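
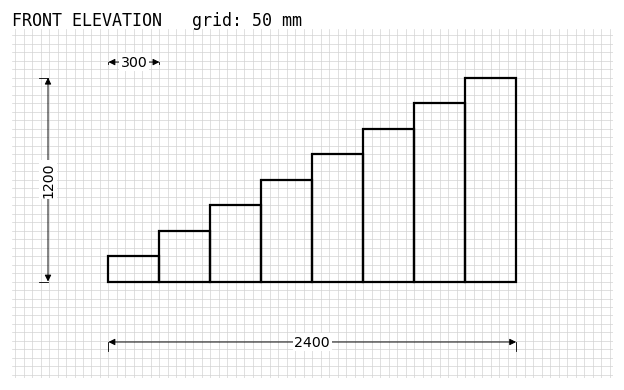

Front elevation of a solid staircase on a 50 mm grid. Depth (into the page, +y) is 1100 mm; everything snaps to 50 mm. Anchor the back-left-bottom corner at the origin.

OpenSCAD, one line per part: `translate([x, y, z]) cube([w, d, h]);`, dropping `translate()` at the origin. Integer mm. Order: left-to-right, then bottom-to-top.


cube([300, 1100, 150]);
translate([300, 0, 0]) cube([300, 1100, 300]);
translate([600, 0, 0]) cube([300, 1100, 450]);
translate([900, 0, 0]) cube([300, 1100, 600]);
translate([1200, 0, 0]) cube([300, 1100, 750]);
translate([1500, 0, 0]) cube([300, 1100, 900]);
translate([1800, 0, 0]) cube([300, 1100, 1050]);
translate([2100, 0, 0]) cube([300, 1100, 1200]);


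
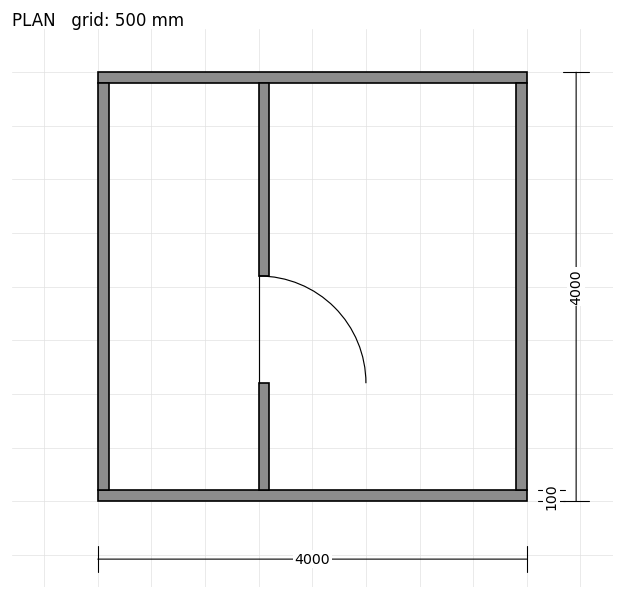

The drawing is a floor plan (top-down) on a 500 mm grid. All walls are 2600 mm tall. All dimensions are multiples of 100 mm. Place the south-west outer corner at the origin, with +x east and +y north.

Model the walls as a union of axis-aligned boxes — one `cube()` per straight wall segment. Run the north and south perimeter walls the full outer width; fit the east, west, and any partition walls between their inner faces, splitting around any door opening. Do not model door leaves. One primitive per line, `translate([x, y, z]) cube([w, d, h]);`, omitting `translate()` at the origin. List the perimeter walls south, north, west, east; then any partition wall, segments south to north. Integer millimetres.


cube([4000, 100, 2600]);
translate([0, 3900, 0]) cube([4000, 100, 2600]);
translate([0, 100, 0]) cube([100, 3800, 2600]);
translate([3900, 100, 0]) cube([100, 3800, 2600]);
translate([1500, 100, 0]) cube([100, 1000, 2600]);
translate([1500, 2100, 0]) cube([100, 1800, 2600]);


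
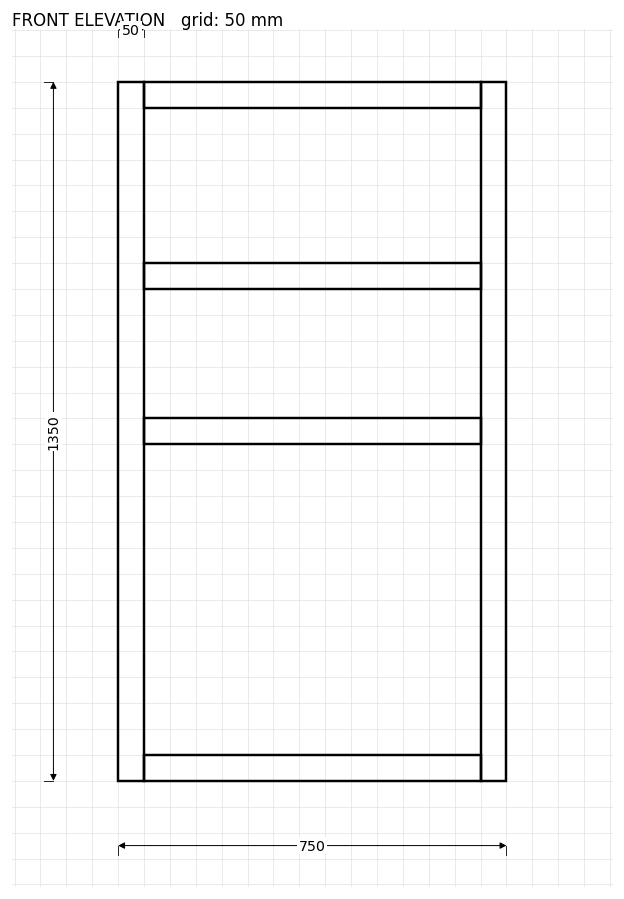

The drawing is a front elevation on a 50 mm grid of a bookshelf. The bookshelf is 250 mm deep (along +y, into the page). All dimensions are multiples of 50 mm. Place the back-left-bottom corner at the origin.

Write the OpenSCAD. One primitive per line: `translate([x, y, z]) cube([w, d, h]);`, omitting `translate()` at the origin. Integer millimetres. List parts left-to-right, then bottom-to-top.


cube([50, 250, 1350]);
translate([50, 0, 0]) cube([650, 250, 50]);
translate([50, 0, 650]) cube([650, 250, 50]);
translate([50, 0, 950]) cube([650, 250, 50]);
translate([50, 0, 1300]) cube([650, 250, 50]);
translate([700, 0, 0]) cube([50, 250, 1350]);


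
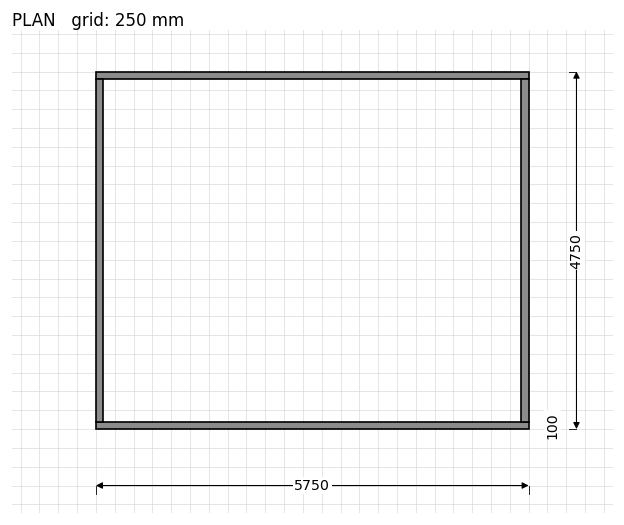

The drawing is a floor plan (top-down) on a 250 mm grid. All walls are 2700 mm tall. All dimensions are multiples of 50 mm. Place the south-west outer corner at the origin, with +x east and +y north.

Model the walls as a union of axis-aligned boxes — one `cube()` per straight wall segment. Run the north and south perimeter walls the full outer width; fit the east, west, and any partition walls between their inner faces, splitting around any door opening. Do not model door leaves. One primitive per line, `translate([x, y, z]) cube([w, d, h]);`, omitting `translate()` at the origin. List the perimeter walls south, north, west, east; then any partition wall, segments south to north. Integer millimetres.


cube([5750, 100, 2700]);
translate([0, 4650, 0]) cube([5750, 100, 2700]);
translate([0, 100, 0]) cube([100, 4550, 2700]);
translate([5650, 100, 0]) cube([100, 4550, 2700]);


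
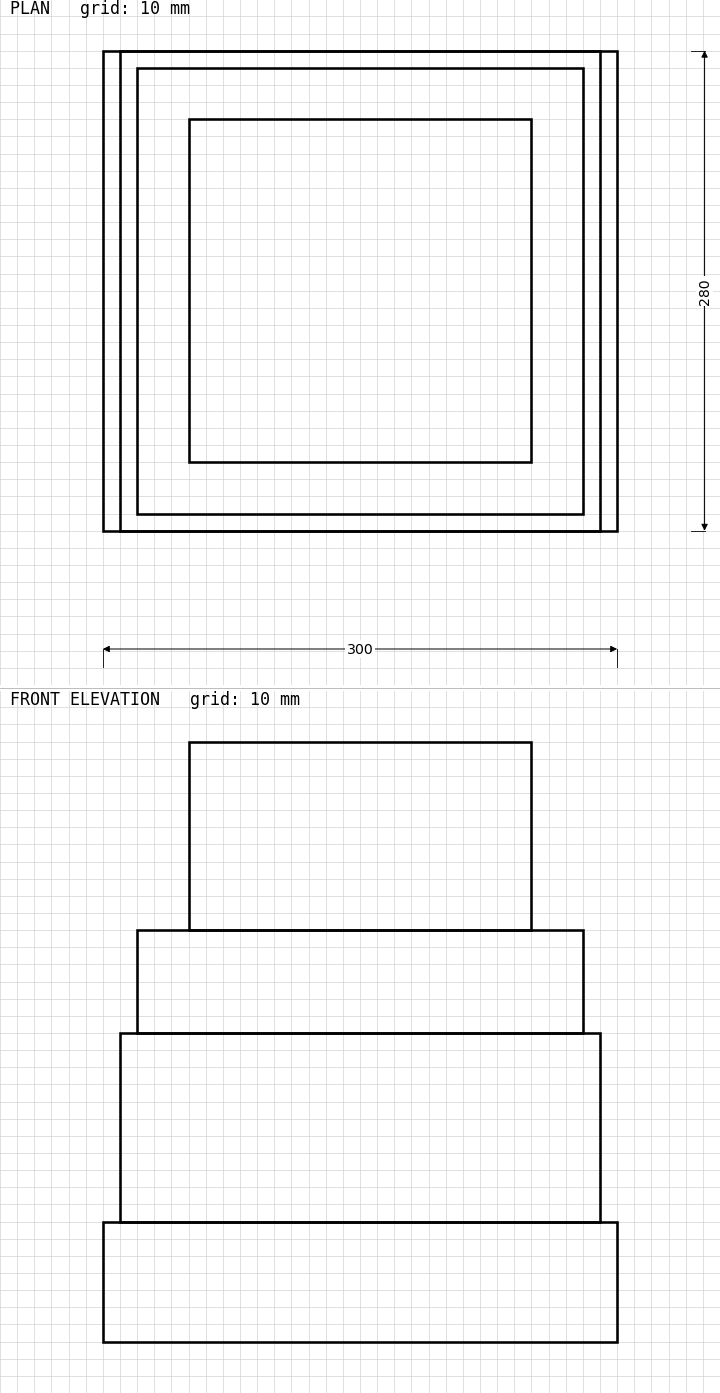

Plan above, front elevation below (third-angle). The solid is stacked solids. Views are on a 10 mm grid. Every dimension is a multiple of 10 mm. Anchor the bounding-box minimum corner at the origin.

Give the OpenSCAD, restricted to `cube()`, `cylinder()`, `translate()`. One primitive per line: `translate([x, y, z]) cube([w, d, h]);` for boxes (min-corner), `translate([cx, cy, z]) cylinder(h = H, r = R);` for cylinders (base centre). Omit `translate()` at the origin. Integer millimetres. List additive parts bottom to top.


cube([300, 280, 70]);
translate([10, 0, 70]) cube([280, 280, 110]);
translate([20, 10, 180]) cube([260, 260, 60]);
translate([50, 40, 240]) cube([200, 200, 110]);


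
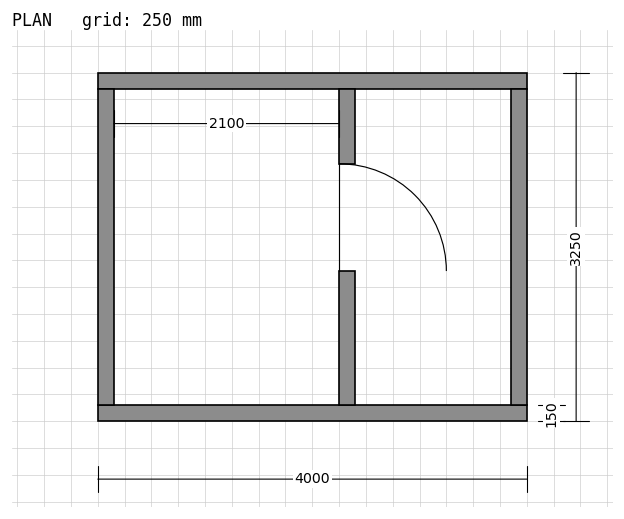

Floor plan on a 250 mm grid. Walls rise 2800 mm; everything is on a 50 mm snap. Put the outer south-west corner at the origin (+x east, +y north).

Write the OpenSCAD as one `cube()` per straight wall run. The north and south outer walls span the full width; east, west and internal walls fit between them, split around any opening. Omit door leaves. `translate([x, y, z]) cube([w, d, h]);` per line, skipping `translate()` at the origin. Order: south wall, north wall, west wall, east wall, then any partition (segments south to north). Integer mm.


cube([4000, 150, 2800]);
translate([0, 3100, 0]) cube([4000, 150, 2800]);
translate([0, 150, 0]) cube([150, 2950, 2800]);
translate([3850, 150, 0]) cube([150, 2950, 2800]);
translate([2250, 150, 0]) cube([150, 1250, 2800]);
translate([2250, 2400, 0]) cube([150, 700, 2800]);


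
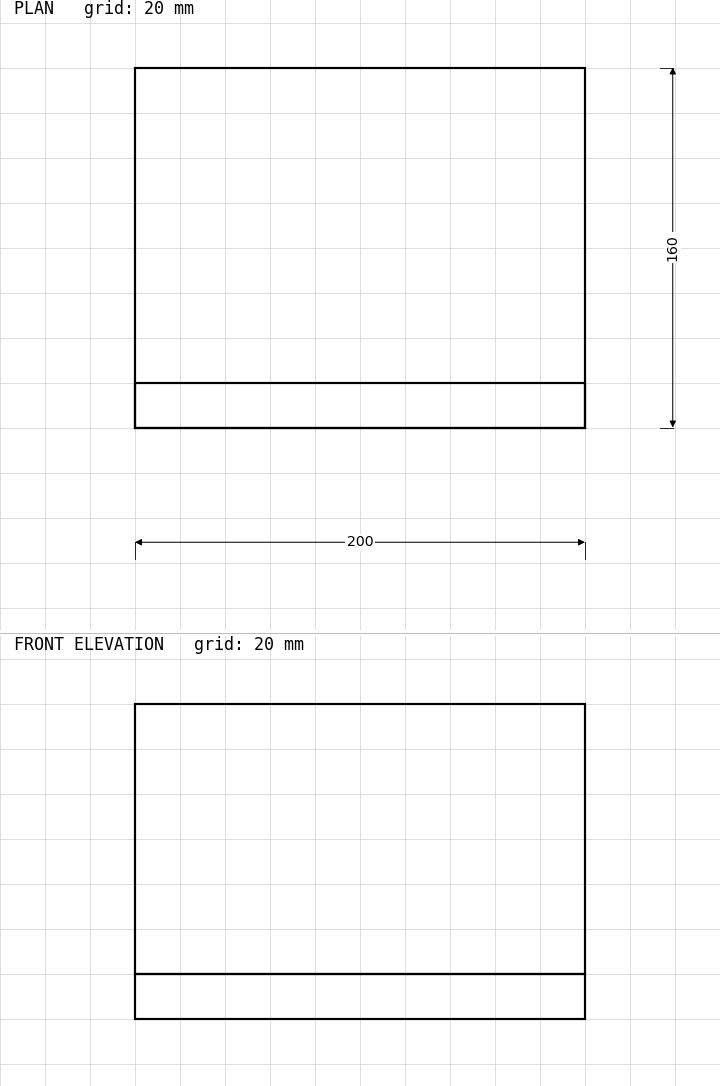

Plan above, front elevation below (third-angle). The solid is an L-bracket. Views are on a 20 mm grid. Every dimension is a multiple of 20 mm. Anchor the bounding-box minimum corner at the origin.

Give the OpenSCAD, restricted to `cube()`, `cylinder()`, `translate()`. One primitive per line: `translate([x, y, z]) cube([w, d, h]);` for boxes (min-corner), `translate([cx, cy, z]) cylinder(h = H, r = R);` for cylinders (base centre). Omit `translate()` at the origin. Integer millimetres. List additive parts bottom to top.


cube([200, 160, 20]);
translate([0, 0, 20]) cube([200, 20, 120]);


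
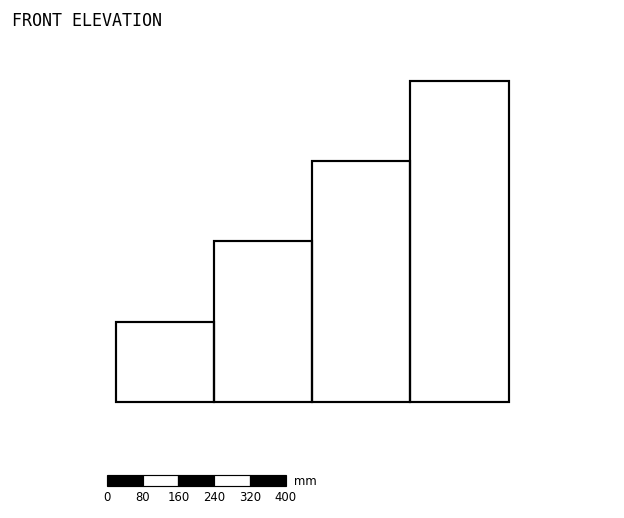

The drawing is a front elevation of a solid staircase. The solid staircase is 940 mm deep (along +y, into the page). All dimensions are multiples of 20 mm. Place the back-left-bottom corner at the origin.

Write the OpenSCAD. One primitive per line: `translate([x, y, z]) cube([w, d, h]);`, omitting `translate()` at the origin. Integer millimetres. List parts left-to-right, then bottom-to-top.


cube([220, 940, 180]);
translate([220, 0, 0]) cube([220, 940, 360]);
translate([440, 0, 0]) cube([220, 940, 540]);
translate([660, 0, 0]) cube([220, 940, 720]);


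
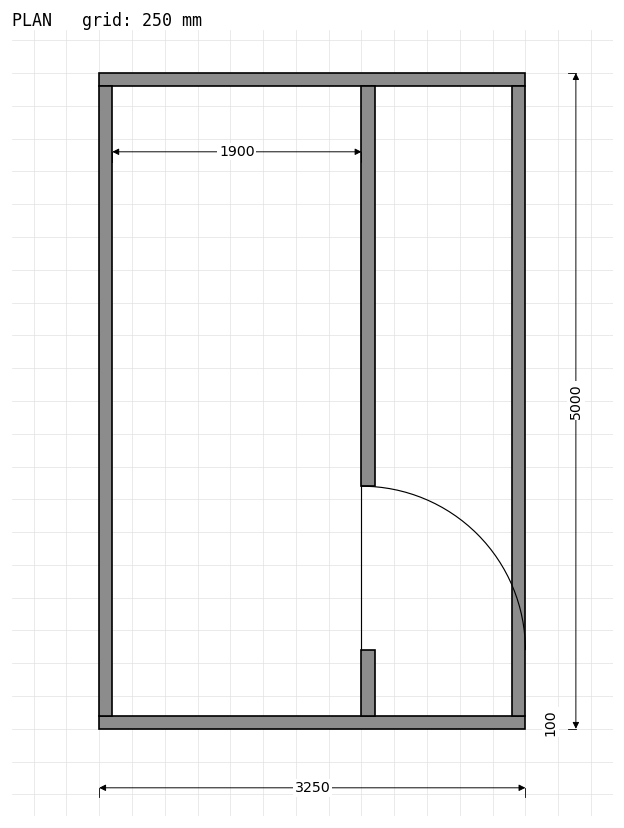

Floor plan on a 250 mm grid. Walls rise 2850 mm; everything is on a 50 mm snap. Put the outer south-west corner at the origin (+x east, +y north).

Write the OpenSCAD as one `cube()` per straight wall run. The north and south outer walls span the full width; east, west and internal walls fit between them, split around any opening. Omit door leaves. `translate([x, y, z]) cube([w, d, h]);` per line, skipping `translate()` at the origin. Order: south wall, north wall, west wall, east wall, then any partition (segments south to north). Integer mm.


cube([3250, 100, 2850]);
translate([0, 4900, 0]) cube([3250, 100, 2850]);
translate([0, 100, 0]) cube([100, 4800, 2850]);
translate([3150, 100, 0]) cube([100, 4800, 2850]);
translate([2000, 100, 0]) cube([100, 500, 2850]);
translate([2000, 1850, 0]) cube([100, 3050, 2850]);


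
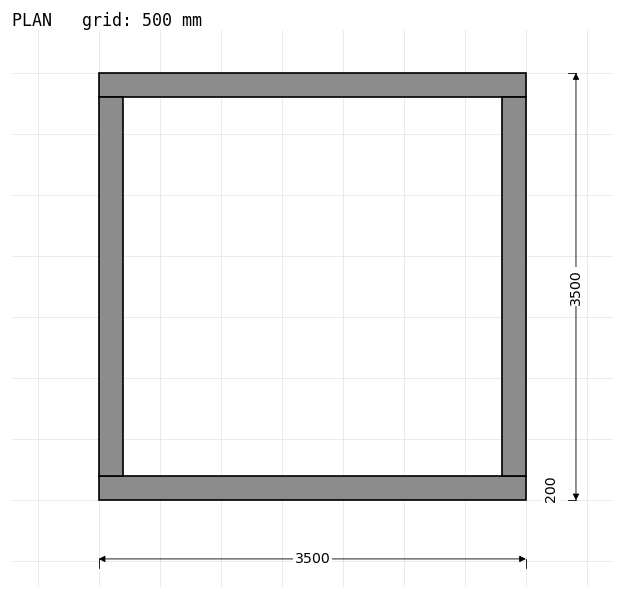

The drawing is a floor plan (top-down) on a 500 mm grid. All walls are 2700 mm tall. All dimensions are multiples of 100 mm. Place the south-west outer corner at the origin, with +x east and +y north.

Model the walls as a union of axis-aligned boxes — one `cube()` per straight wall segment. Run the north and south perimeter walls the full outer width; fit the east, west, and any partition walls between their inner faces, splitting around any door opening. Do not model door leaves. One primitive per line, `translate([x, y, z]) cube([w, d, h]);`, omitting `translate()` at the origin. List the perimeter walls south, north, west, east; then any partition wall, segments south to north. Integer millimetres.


cube([3500, 200, 2700]);
translate([0, 3300, 0]) cube([3500, 200, 2700]);
translate([0, 200, 0]) cube([200, 3100, 2700]);
translate([3300, 200, 0]) cube([200, 3100, 2700]);


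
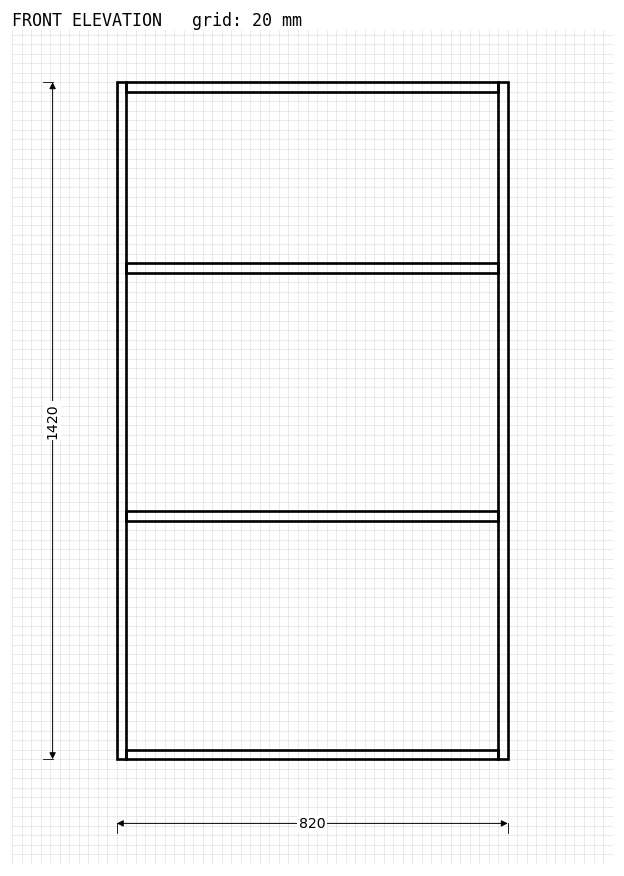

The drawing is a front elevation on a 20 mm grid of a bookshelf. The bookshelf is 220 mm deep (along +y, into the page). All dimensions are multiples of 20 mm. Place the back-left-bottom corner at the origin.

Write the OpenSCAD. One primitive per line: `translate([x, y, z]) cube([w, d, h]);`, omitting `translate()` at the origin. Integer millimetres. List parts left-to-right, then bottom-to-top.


cube([20, 220, 1420]);
translate([20, 0, 0]) cube([780, 220, 20]);
translate([20, 0, 500]) cube([780, 220, 20]);
translate([20, 0, 1020]) cube([780, 220, 20]);
translate([20, 0, 1400]) cube([780, 220, 20]);
translate([800, 0, 0]) cube([20, 220, 1420]);


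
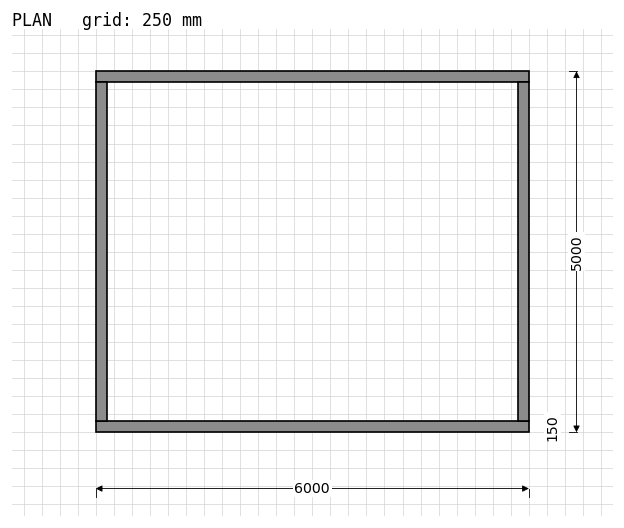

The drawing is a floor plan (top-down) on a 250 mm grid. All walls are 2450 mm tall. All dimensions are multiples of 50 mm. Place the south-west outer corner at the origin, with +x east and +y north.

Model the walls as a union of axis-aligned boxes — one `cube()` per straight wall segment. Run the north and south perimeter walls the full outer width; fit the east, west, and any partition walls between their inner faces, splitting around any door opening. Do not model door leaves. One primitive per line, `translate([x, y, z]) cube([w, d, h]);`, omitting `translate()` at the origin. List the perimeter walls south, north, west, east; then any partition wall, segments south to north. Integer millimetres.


cube([6000, 150, 2450]);
translate([0, 4850, 0]) cube([6000, 150, 2450]);
translate([0, 150, 0]) cube([150, 4700, 2450]);
translate([5850, 150, 0]) cube([150, 4700, 2450]);


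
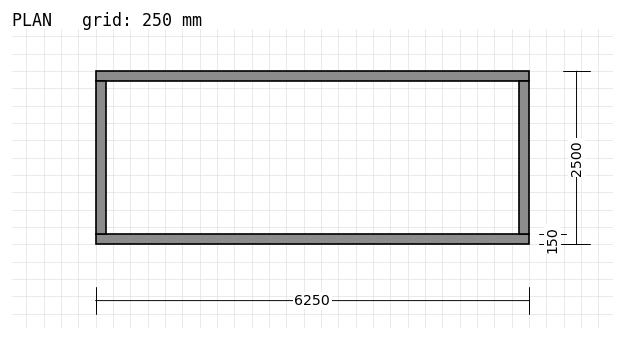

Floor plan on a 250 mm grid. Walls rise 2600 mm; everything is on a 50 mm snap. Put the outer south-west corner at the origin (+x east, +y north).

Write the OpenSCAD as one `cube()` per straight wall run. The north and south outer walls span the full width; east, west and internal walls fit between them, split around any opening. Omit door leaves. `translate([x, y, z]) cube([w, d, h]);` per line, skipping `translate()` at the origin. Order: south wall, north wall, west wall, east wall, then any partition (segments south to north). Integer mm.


cube([6250, 150, 2600]);
translate([0, 2350, 0]) cube([6250, 150, 2600]);
translate([0, 150, 0]) cube([150, 2200, 2600]);
translate([6100, 150, 0]) cube([150, 2200, 2600]);


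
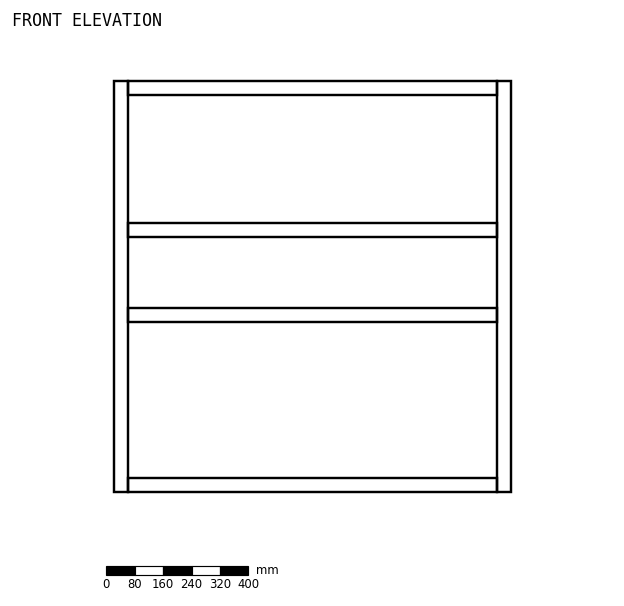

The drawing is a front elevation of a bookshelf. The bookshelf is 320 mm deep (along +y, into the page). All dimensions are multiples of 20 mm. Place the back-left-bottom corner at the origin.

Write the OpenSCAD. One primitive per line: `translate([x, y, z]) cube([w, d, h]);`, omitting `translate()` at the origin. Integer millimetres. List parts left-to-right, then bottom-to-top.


cube([40, 320, 1160]);
translate([40, 0, 0]) cube([1040, 320, 40]);
translate([40, 0, 480]) cube([1040, 320, 40]);
translate([40, 0, 720]) cube([1040, 320, 40]);
translate([40, 0, 1120]) cube([1040, 320, 40]);
translate([1080, 0, 0]) cube([40, 320, 1160]);


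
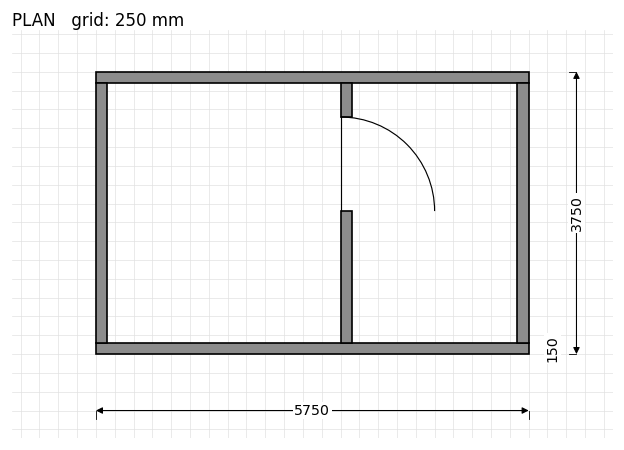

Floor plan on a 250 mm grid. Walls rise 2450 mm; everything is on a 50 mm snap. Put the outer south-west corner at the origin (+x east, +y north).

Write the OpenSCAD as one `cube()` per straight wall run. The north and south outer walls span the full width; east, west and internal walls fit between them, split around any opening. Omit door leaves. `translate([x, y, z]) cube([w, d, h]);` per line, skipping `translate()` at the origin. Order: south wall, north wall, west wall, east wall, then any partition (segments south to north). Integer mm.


cube([5750, 150, 2450]);
translate([0, 3600, 0]) cube([5750, 150, 2450]);
translate([0, 150, 0]) cube([150, 3450, 2450]);
translate([5600, 150, 0]) cube([150, 3450, 2450]);
translate([3250, 150, 0]) cube([150, 1750, 2450]);
translate([3250, 3150, 0]) cube([150, 450, 2450]);


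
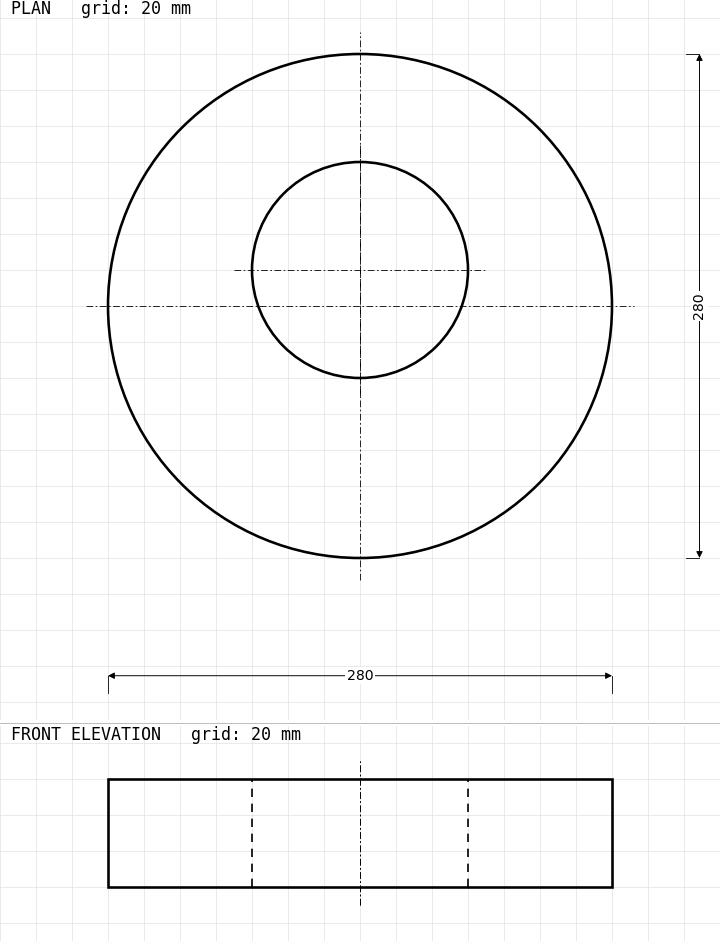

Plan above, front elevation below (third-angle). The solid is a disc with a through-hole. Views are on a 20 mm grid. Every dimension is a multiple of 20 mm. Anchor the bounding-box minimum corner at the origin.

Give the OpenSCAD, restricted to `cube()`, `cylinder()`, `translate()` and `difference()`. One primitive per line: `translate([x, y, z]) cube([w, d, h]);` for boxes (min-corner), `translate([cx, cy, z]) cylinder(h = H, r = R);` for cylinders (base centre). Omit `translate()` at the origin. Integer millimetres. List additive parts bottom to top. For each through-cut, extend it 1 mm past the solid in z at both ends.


difference() {
  translate([140, 140, 0]) cylinder(h = 60, r = 140);
  translate([140, 160, -1]) cylinder(h = 62, r = 60);
}


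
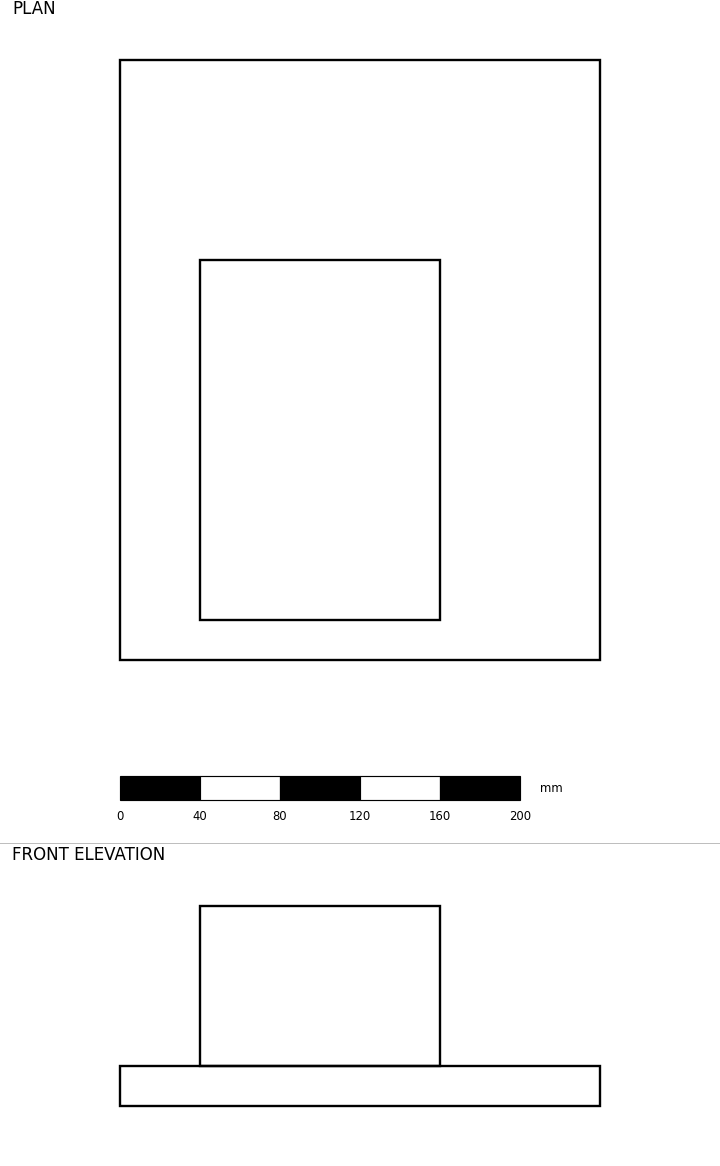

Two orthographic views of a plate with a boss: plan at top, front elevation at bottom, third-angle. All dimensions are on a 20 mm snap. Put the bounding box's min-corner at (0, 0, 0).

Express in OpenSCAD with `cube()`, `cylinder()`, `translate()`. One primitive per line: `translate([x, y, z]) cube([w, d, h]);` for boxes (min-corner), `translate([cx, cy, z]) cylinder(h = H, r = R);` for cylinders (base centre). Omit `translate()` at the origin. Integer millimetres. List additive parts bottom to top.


cube([240, 300, 20]);
translate([40, 20, 20]) cube([120, 180, 80]);


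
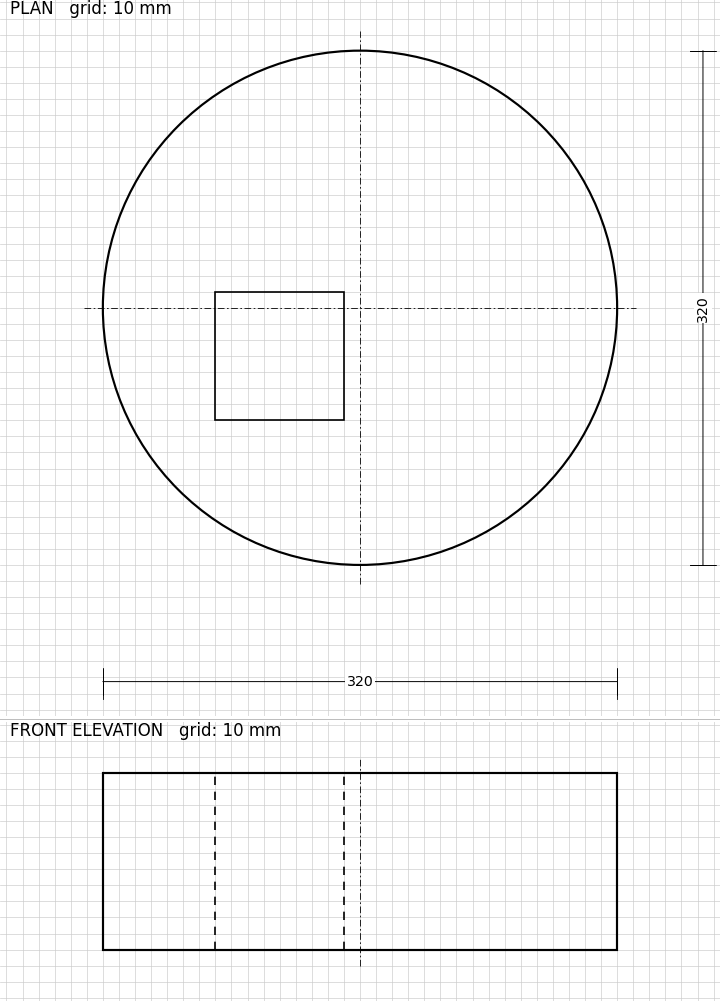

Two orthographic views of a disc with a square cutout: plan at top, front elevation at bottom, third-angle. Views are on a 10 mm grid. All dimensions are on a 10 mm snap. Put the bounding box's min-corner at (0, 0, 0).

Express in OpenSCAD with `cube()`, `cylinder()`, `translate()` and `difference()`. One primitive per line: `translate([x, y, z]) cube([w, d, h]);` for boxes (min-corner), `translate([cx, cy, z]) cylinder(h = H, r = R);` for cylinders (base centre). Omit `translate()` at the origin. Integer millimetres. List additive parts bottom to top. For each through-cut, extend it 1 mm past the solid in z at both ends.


difference() {
  translate([160, 160, 0]) cylinder(h = 110, r = 160);
  translate([70, 90, -1]) cube([80, 80, 112]);
}


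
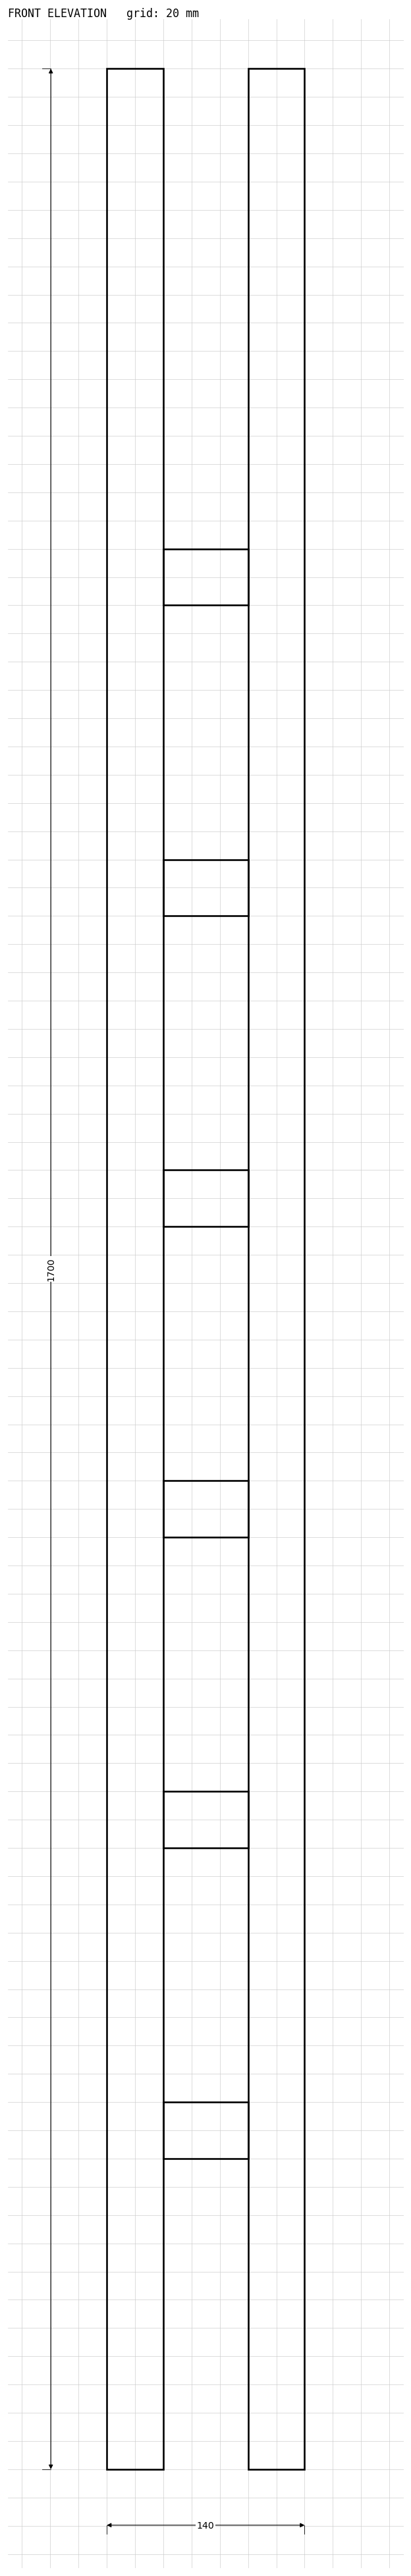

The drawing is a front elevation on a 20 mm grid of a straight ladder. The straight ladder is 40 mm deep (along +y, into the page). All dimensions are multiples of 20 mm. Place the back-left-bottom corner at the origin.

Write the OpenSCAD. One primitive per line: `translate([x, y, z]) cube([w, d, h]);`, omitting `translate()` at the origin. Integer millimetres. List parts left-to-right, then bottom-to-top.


cube([40, 40, 1700]);
translate([40, 0, 220]) cube([60, 40, 40]);
translate([40, 0, 440]) cube([60, 40, 40]);
translate([40, 0, 660]) cube([60, 40, 40]);
translate([40, 0, 880]) cube([60, 40, 40]);
translate([40, 0, 1100]) cube([60, 40, 40]);
translate([40, 0, 1320]) cube([60, 40, 40]);
translate([100, 0, 0]) cube([40, 40, 1700]);


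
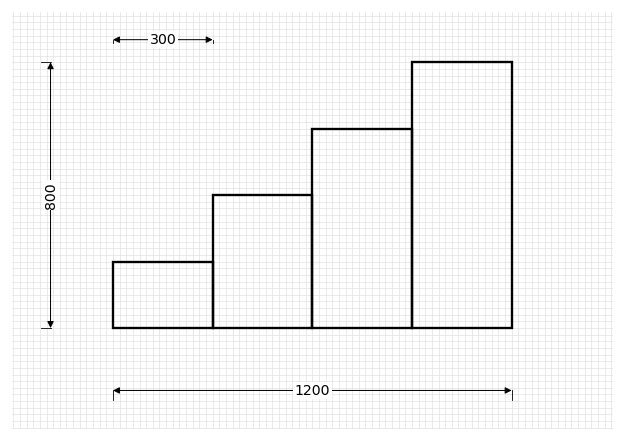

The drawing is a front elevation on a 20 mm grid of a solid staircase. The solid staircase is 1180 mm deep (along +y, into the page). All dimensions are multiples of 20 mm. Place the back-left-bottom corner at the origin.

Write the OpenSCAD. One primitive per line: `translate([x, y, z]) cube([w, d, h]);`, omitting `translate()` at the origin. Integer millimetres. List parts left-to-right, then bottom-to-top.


cube([300, 1180, 200]);
translate([300, 0, 0]) cube([300, 1180, 400]);
translate([600, 0, 0]) cube([300, 1180, 600]);
translate([900, 0, 0]) cube([300, 1180, 800]);


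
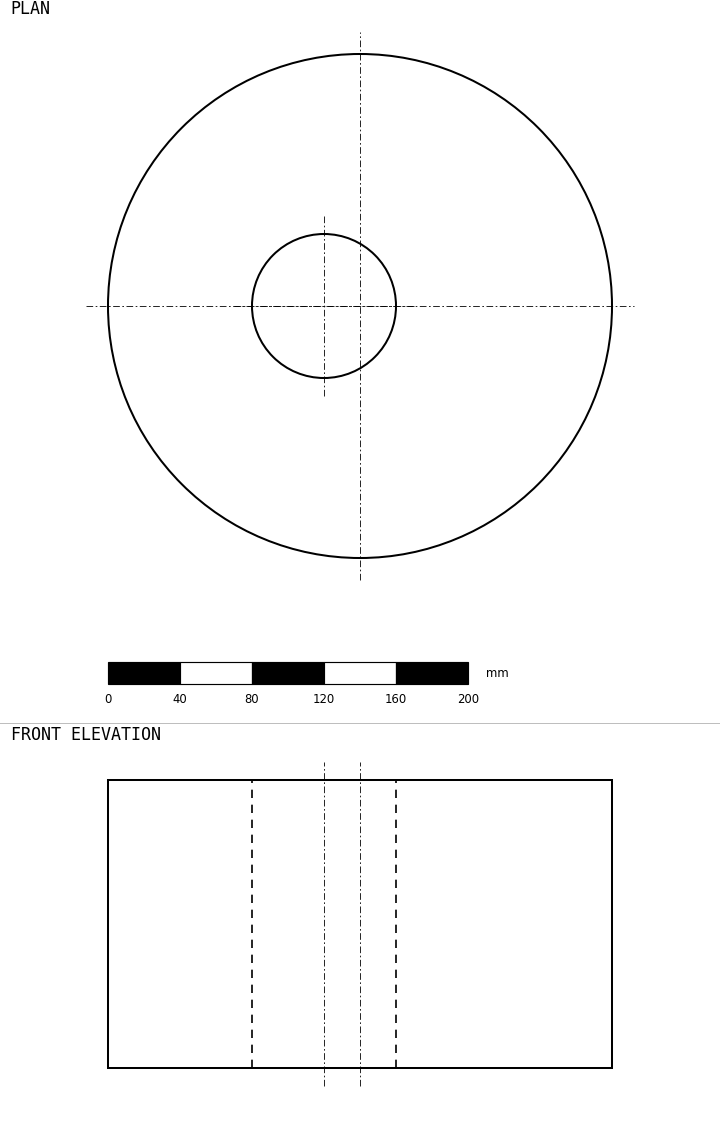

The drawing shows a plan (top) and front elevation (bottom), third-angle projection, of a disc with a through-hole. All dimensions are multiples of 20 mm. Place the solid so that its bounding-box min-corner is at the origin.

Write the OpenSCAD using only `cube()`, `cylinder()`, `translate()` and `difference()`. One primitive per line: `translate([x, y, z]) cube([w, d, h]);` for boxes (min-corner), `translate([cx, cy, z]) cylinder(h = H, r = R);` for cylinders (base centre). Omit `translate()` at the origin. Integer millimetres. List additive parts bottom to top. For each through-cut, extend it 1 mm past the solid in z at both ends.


difference() {
  translate([140, 140, 0]) cylinder(h = 160, r = 140);
  translate([120, 140, -1]) cylinder(h = 162, r = 40);
}


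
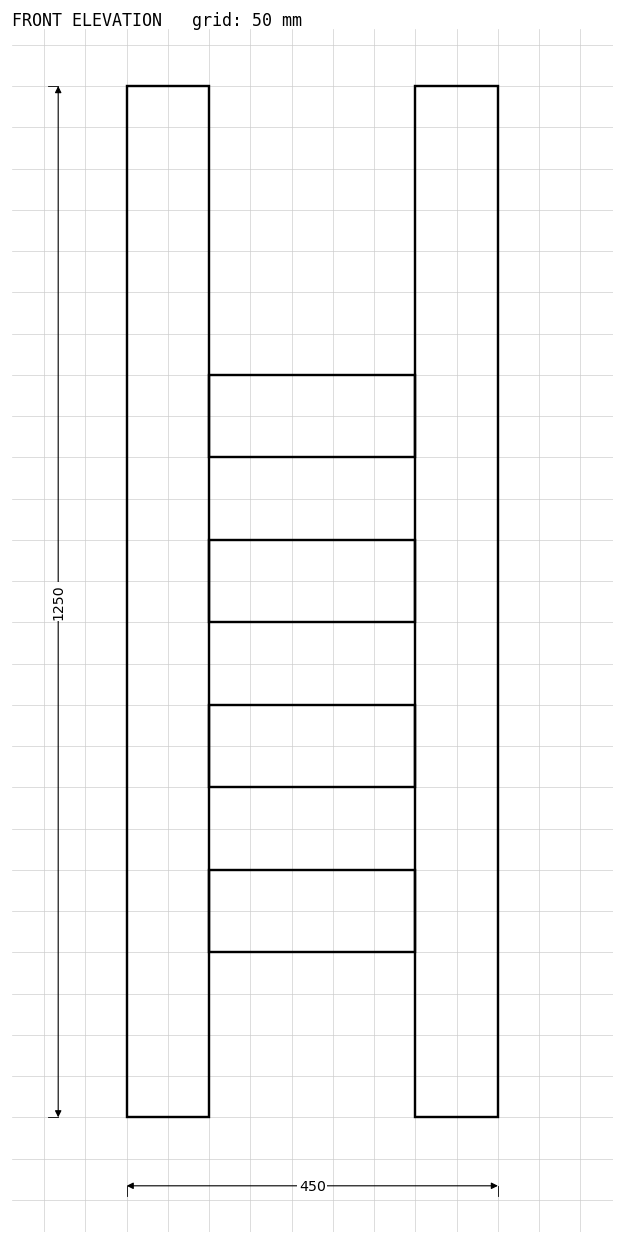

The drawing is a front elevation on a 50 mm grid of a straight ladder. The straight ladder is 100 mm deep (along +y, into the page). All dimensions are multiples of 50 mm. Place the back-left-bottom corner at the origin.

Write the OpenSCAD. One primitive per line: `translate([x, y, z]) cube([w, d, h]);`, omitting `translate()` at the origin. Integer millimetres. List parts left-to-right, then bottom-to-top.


cube([100, 100, 1250]);
translate([100, 0, 200]) cube([250, 100, 100]);
translate([100, 0, 400]) cube([250, 100, 100]);
translate([100, 0, 600]) cube([250, 100, 100]);
translate([100, 0, 800]) cube([250, 100, 100]);
translate([350, 0, 0]) cube([100, 100, 1250]);


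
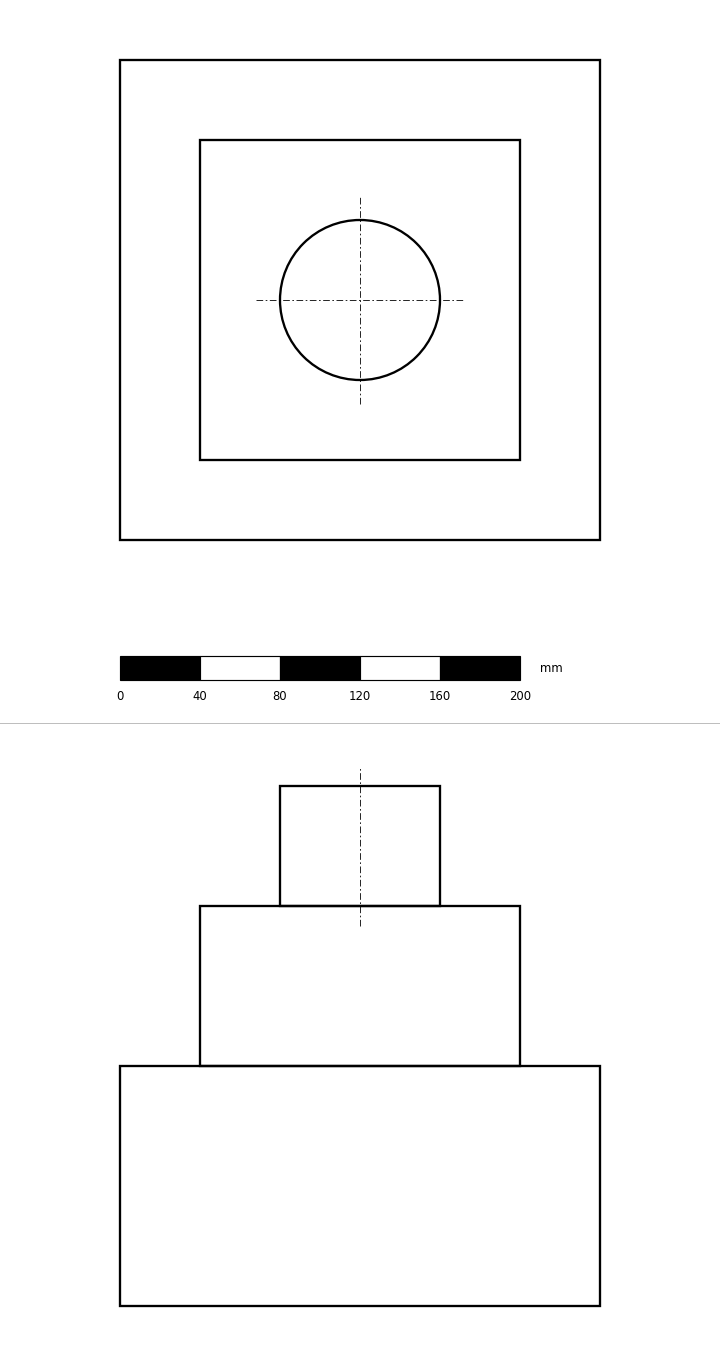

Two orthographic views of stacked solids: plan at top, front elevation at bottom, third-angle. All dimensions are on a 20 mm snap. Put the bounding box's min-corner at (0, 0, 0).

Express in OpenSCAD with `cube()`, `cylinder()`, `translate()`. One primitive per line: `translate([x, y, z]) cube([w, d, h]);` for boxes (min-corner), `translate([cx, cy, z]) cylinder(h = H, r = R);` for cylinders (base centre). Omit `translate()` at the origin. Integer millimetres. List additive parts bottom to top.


cube([240, 240, 120]);
translate([40, 40, 120]) cube([160, 160, 80]);
translate([120, 120, 200]) cylinder(h = 60, r = 40);


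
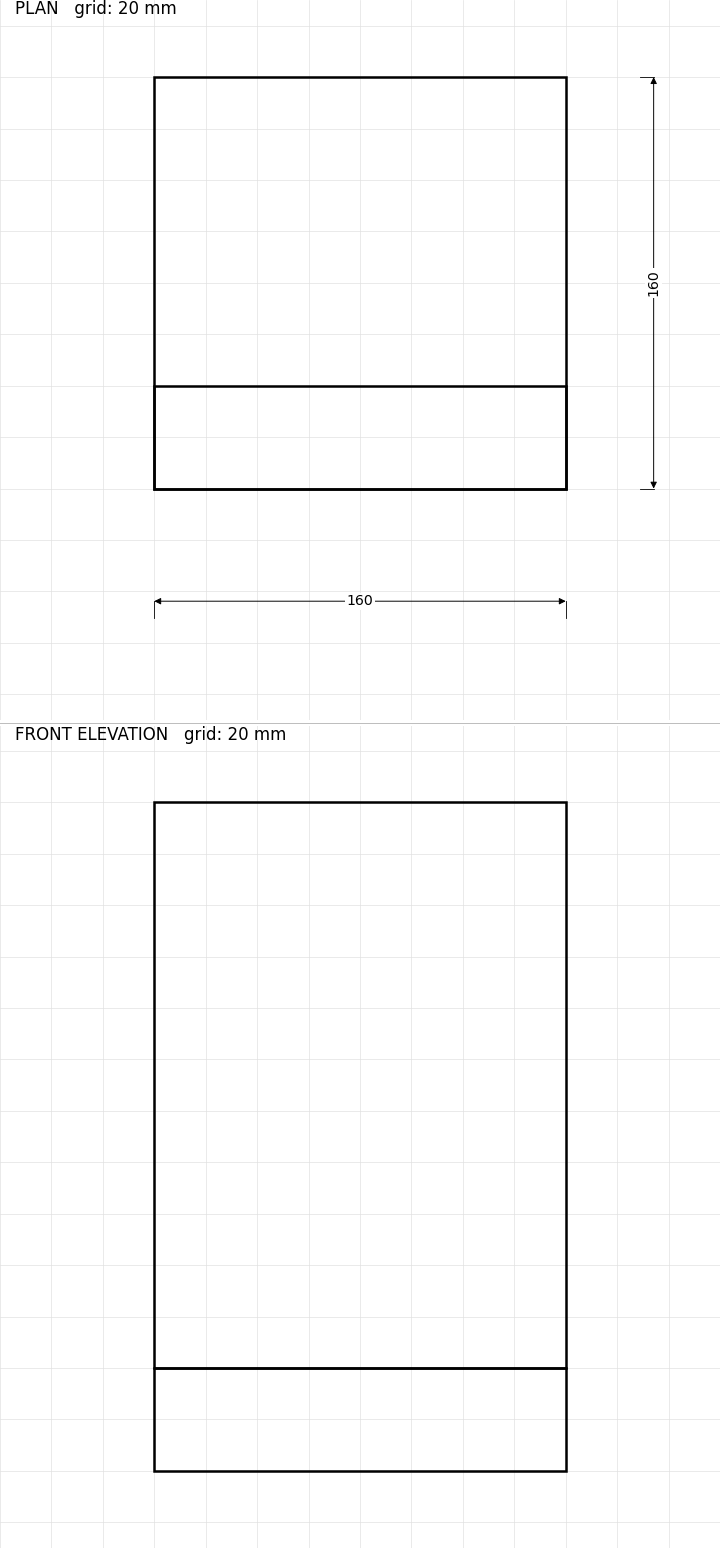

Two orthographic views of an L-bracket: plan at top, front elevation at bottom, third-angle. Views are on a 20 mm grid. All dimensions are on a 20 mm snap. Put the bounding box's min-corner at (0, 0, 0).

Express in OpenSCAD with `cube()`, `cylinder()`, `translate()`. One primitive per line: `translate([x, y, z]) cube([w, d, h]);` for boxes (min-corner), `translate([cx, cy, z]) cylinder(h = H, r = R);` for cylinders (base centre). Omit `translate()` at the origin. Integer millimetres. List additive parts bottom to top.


cube([160, 160, 40]);
translate([0, 0, 40]) cube([160, 40, 220]);


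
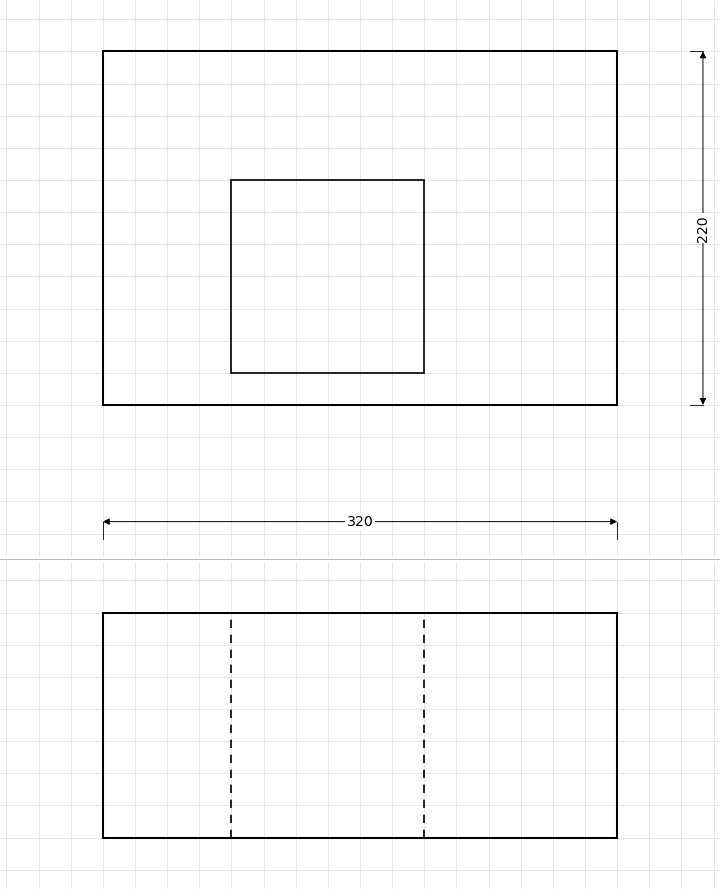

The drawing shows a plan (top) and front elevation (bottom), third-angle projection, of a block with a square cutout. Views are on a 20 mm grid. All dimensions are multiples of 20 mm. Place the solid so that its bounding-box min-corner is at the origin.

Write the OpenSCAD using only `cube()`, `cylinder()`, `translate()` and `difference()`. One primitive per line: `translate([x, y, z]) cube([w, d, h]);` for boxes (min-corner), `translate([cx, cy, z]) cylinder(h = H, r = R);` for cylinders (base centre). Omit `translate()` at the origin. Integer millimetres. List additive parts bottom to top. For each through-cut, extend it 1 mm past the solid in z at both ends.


difference() {
  cube([320, 220, 140]);
  translate([80, 20, -1]) cube([120, 120, 142]);
}


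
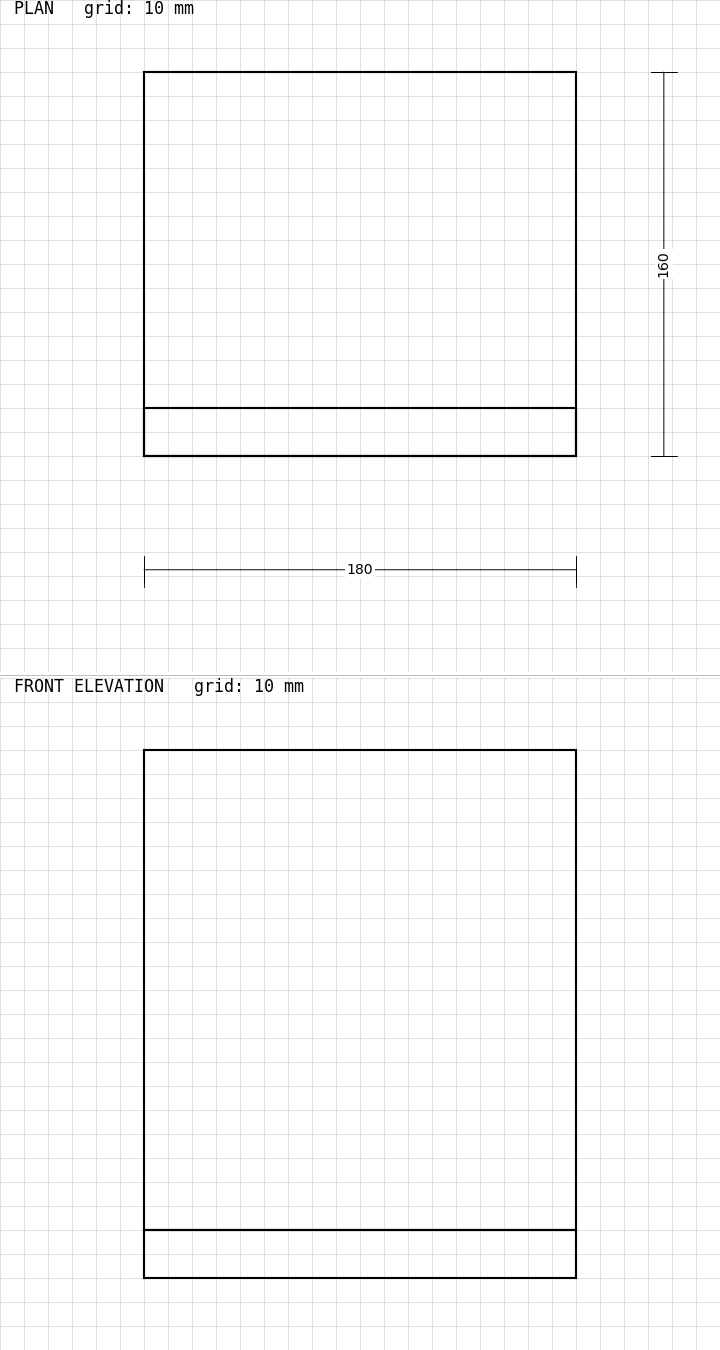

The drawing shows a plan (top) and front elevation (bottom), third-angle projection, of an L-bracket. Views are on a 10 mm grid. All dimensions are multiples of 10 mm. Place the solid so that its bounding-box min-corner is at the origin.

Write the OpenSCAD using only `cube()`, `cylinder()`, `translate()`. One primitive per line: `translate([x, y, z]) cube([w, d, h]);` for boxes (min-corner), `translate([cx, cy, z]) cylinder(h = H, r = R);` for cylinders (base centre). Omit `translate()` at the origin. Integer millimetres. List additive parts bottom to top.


cube([180, 160, 20]);
translate([0, 0, 20]) cube([180, 20, 200]);


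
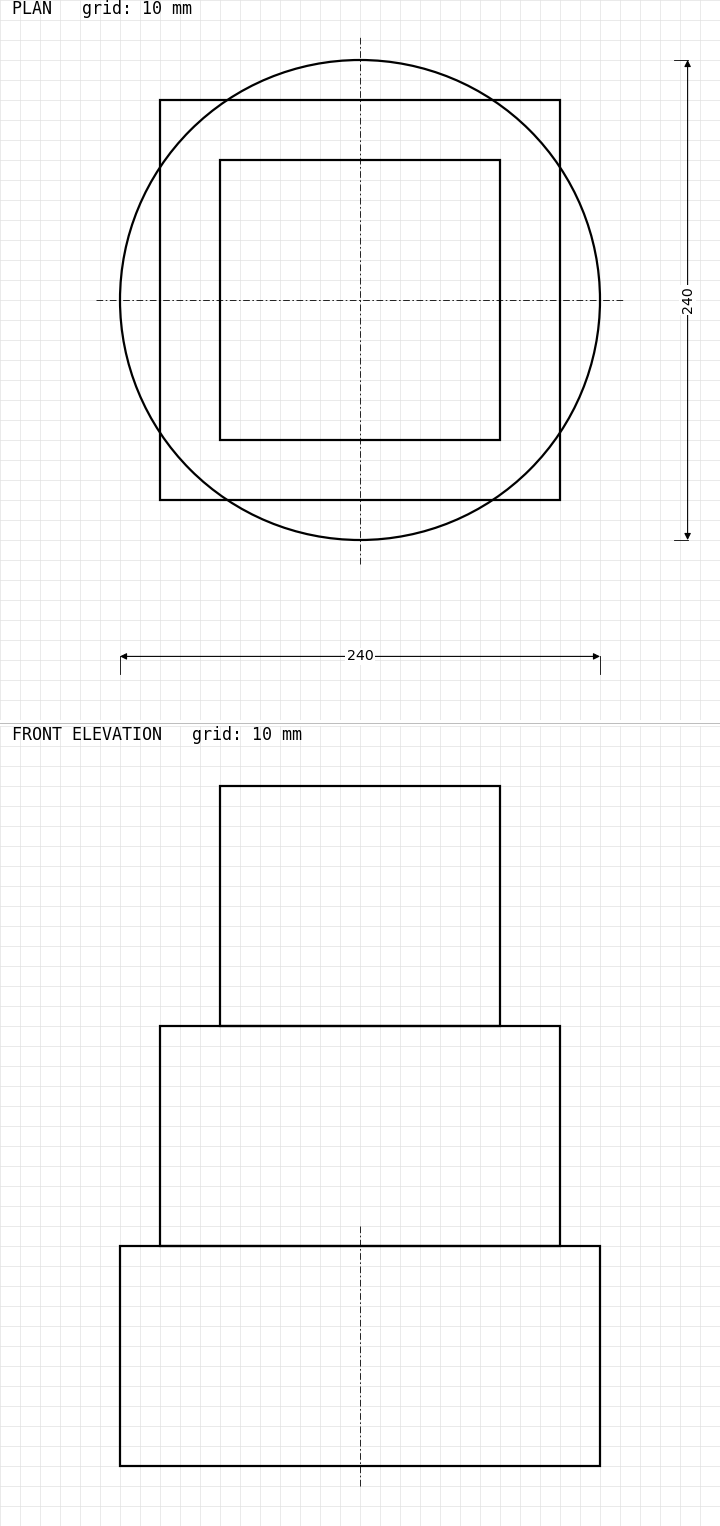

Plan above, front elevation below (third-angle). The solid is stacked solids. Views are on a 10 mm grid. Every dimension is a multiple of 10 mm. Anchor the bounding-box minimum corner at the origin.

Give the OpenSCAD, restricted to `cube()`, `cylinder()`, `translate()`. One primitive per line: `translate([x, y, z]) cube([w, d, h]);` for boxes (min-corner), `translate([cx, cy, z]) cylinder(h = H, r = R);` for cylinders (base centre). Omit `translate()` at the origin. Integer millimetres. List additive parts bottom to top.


translate([120, 120, 0]) cylinder(h = 110, r = 120);
translate([20, 20, 110]) cube([200, 200, 110]);
translate([50, 50, 220]) cube([140, 140, 120]);


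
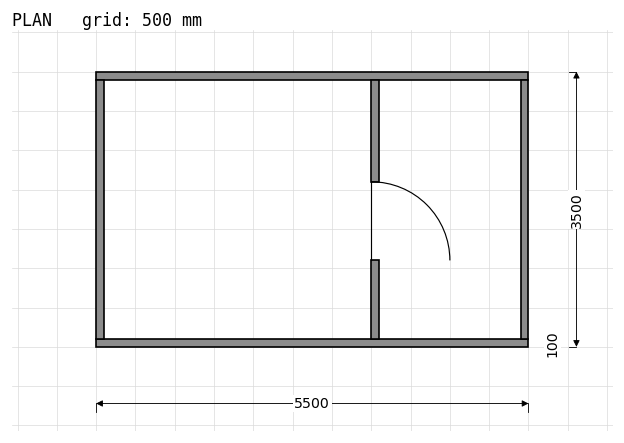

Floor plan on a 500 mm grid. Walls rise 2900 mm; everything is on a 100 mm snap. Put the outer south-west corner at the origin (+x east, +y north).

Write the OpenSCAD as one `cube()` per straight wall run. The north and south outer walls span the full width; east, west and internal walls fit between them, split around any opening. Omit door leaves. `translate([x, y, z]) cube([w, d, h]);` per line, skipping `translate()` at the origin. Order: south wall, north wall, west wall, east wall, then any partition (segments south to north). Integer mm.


cube([5500, 100, 2900]);
translate([0, 3400, 0]) cube([5500, 100, 2900]);
translate([0, 100, 0]) cube([100, 3300, 2900]);
translate([5400, 100, 0]) cube([100, 3300, 2900]);
translate([3500, 100, 0]) cube([100, 1000, 2900]);
translate([3500, 2100, 0]) cube([100, 1300, 2900]);


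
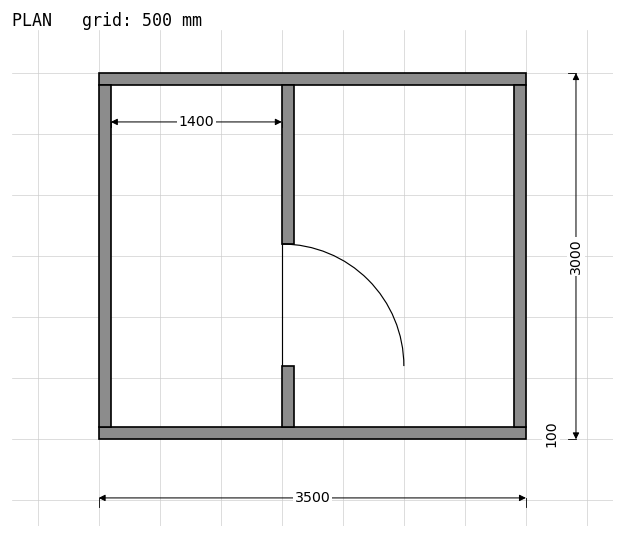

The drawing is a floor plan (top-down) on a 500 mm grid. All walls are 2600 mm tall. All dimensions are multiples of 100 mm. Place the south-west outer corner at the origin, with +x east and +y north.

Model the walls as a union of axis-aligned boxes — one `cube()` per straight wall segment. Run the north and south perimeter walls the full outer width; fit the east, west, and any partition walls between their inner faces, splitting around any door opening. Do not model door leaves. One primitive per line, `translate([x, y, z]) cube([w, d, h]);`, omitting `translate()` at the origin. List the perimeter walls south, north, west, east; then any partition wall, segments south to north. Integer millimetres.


cube([3500, 100, 2600]);
translate([0, 2900, 0]) cube([3500, 100, 2600]);
translate([0, 100, 0]) cube([100, 2800, 2600]);
translate([3400, 100, 0]) cube([100, 2800, 2600]);
translate([1500, 100, 0]) cube([100, 500, 2600]);
translate([1500, 1600, 0]) cube([100, 1300, 2600]);


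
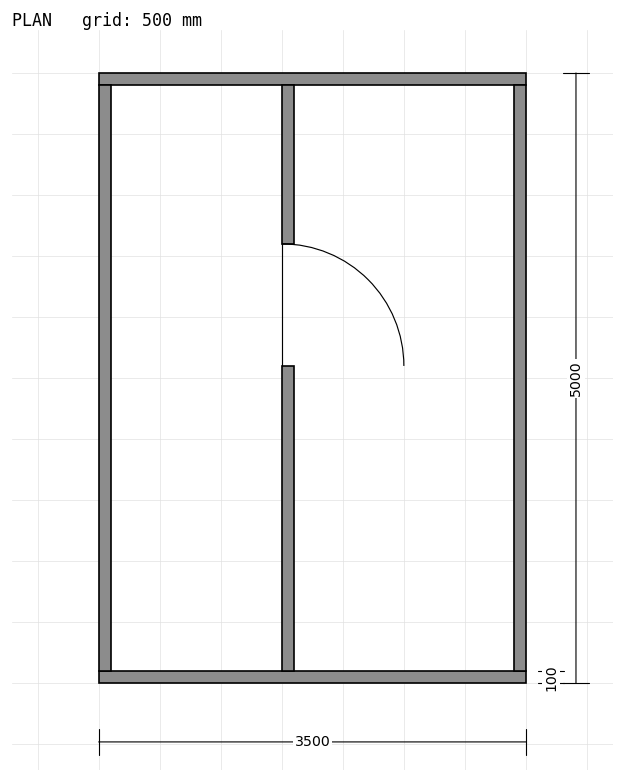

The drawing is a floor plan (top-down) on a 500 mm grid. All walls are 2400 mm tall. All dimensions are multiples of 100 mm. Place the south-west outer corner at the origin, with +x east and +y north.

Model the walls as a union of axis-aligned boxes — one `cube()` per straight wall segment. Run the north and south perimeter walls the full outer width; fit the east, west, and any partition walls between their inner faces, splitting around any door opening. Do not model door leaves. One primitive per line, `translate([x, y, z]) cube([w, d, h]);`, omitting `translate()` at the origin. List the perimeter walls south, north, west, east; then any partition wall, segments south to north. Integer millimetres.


cube([3500, 100, 2400]);
translate([0, 4900, 0]) cube([3500, 100, 2400]);
translate([0, 100, 0]) cube([100, 4800, 2400]);
translate([3400, 100, 0]) cube([100, 4800, 2400]);
translate([1500, 100, 0]) cube([100, 2500, 2400]);
translate([1500, 3600, 0]) cube([100, 1300, 2400]);


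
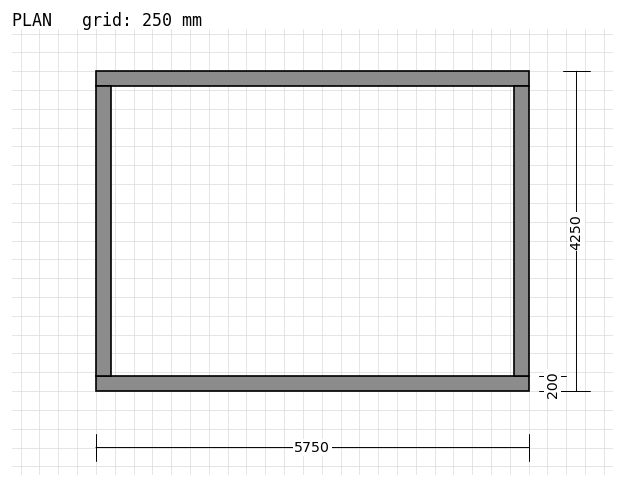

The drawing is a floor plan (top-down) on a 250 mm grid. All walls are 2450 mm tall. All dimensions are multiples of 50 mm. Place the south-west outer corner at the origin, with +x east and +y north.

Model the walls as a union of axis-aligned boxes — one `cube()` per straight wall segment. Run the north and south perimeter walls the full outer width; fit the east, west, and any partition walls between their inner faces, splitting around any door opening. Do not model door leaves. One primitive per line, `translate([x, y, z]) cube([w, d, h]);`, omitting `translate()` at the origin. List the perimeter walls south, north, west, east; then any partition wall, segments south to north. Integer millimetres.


cube([5750, 200, 2450]);
translate([0, 4050, 0]) cube([5750, 200, 2450]);
translate([0, 200, 0]) cube([200, 3850, 2450]);
translate([5550, 200, 0]) cube([200, 3850, 2450]);


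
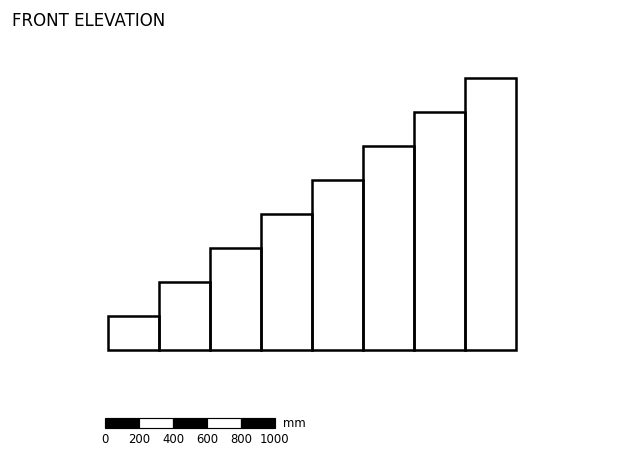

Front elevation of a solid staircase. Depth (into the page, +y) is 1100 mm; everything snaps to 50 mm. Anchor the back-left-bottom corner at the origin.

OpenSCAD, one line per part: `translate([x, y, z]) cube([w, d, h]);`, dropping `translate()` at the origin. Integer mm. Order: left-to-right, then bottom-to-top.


cube([300, 1100, 200]);
translate([300, 0, 0]) cube([300, 1100, 400]);
translate([600, 0, 0]) cube([300, 1100, 600]);
translate([900, 0, 0]) cube([300, 1100, 800]);
translate([1200, 0, 0]) cube([300, 1100, 1000]);
translate([1500, 0, 0]) cube([300, 1100, 1200]);
translate([1800, 0, 0]) cube([300, 1100, 1400]);
translate([2100, 0, 0]) cube([300, 1100, 1600]);


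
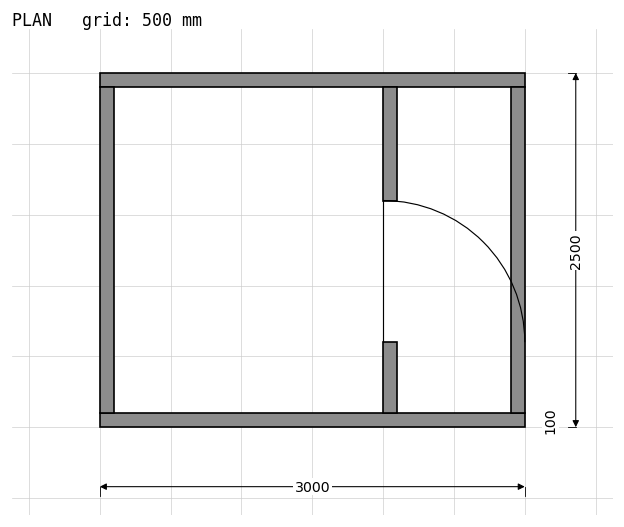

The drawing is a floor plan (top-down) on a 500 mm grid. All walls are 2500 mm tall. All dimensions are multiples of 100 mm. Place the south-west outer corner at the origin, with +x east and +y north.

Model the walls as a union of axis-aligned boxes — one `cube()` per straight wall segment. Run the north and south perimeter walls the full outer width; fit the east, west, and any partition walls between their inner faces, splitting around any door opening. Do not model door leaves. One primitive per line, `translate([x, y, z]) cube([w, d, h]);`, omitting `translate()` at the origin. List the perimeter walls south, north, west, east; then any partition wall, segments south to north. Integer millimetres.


cube([3000, 100, 2500]);
translate([0, 2400, 0]) cube([3000, 100, 2500]);
translate([0, 100, 0]) cube([100, 2300, 2500]);
translate([2900, 100, 0]) cube([100, 2300, 2500]);
translate([2000, 100, 0]) cube([100, 500, 2500]);
translate([2000, 1600, 0]) cube([100, 800, 2500]);


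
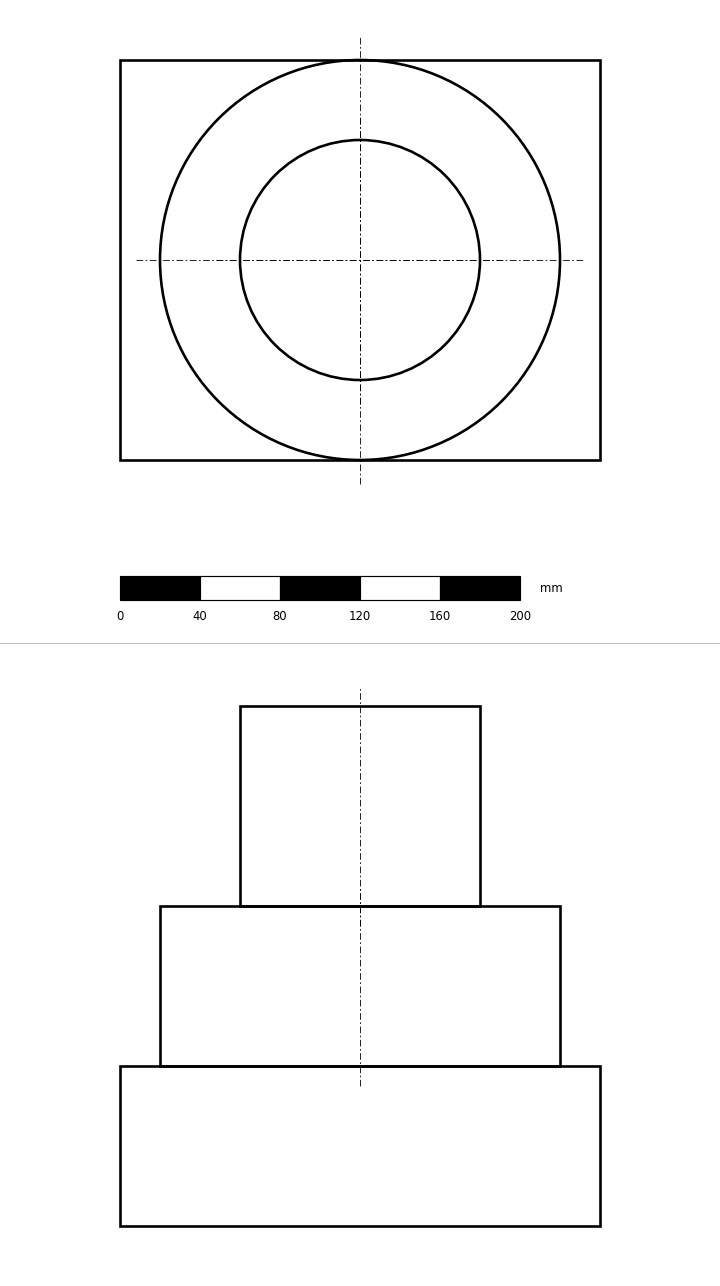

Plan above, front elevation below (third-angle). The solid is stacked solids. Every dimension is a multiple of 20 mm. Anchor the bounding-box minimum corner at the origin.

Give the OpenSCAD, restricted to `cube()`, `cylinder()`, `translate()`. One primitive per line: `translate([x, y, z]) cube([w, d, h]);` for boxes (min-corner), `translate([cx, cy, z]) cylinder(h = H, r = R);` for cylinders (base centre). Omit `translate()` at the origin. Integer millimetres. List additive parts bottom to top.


cube([240, 200, 80]);
translate([120, 100, 80]) cylinder(h = 80, r = 100);
translate([120, 100, 160]) cylinder(h = 100, r = 60);


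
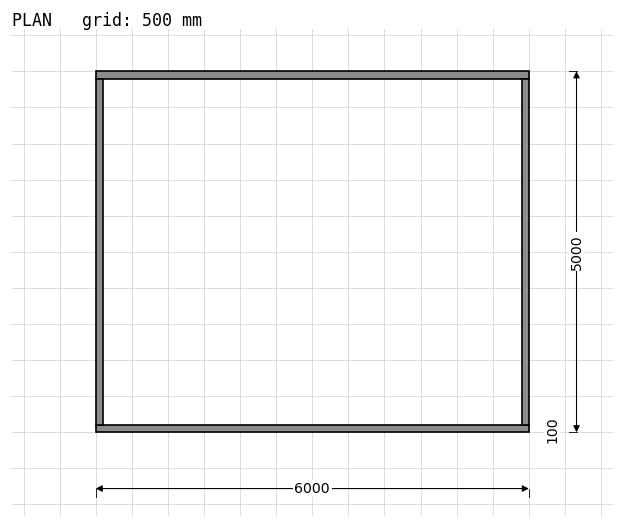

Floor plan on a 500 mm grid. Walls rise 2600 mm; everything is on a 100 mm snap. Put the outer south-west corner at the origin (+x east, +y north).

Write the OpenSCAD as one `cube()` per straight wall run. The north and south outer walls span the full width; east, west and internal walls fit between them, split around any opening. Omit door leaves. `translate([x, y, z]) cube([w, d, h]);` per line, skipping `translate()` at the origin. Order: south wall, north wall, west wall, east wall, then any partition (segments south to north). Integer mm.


cube([6000, 100, 2600]);
translate([0, 4900, 0]) cube([6000, 100, 2600]);
translate([0, 100, 0]) cube([100, 4800, 2600]);
translate([5900, 100, 0]) cube([100, 4800, 2600]);


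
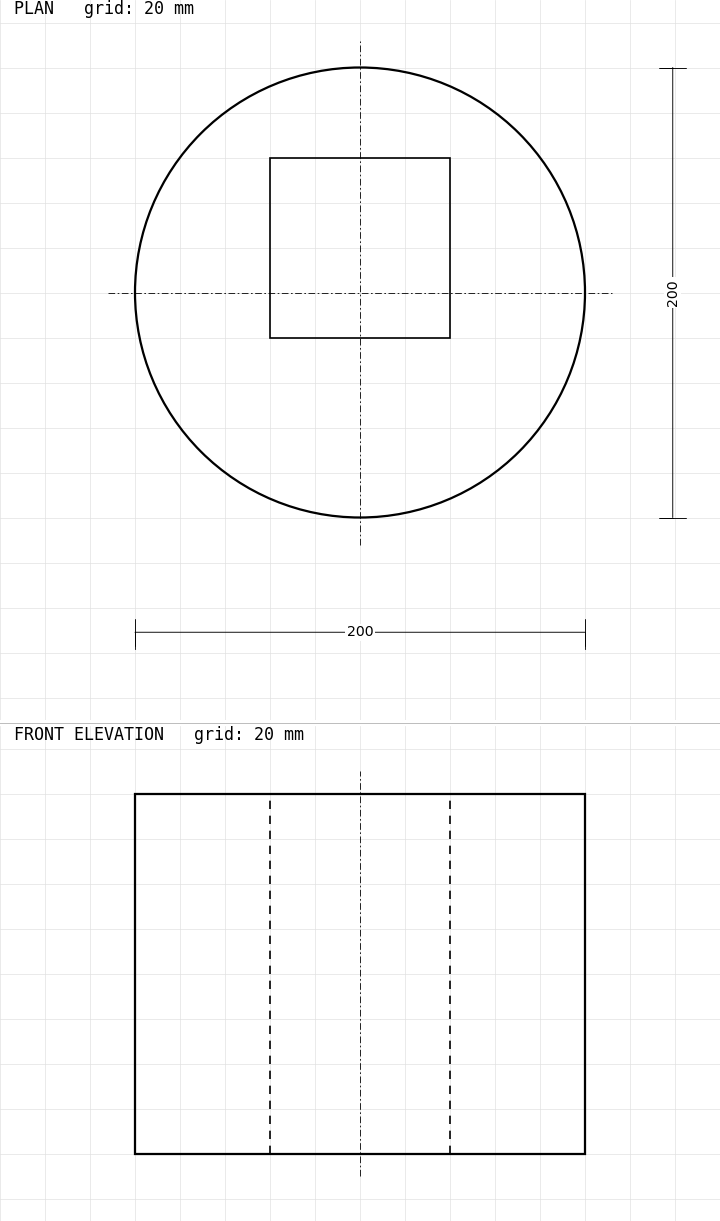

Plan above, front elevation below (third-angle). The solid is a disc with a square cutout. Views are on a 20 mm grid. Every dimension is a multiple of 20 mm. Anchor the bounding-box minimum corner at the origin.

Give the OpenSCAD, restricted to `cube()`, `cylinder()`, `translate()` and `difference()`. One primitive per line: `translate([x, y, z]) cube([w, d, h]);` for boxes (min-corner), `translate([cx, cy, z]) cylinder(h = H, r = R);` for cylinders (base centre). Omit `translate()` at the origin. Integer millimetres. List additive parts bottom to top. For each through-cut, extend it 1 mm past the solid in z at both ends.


difference() {
  translate([100, 100, 0]) cylinder(h = 160, r = 100);
  translate([60, 80, -1]) cube([80, 80, 162]);
}


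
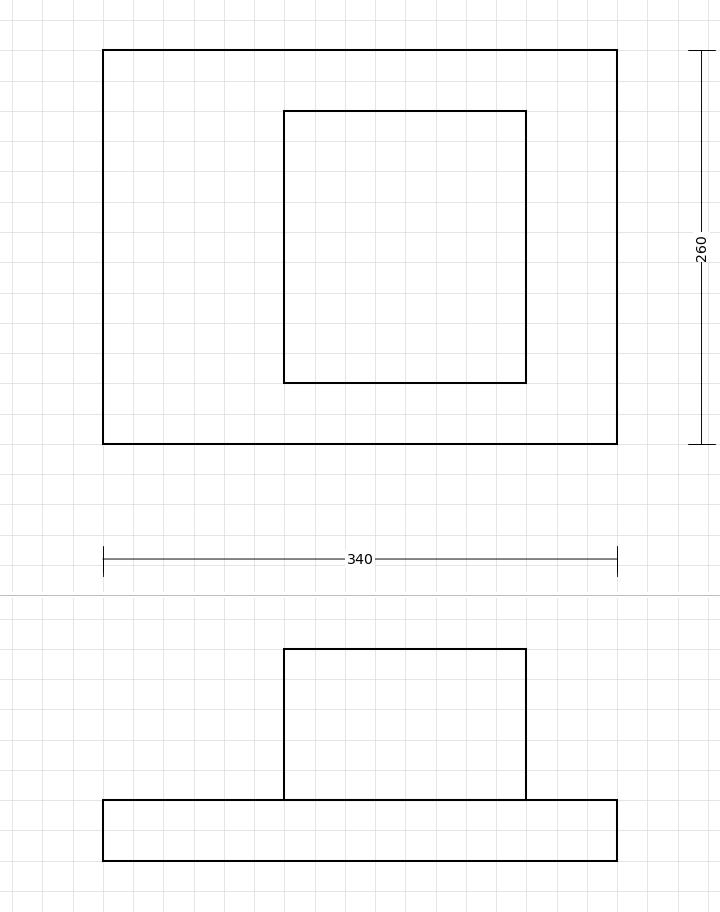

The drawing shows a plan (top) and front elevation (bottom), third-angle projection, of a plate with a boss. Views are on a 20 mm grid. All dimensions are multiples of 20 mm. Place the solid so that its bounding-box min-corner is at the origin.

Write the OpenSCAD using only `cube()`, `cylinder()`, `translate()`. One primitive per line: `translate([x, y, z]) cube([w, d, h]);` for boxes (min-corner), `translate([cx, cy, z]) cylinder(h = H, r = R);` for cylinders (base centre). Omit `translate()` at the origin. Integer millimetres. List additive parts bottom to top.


cube([340, 260, 40]);
translate([120, 40, 40]) cube([160, 180, 100]);
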